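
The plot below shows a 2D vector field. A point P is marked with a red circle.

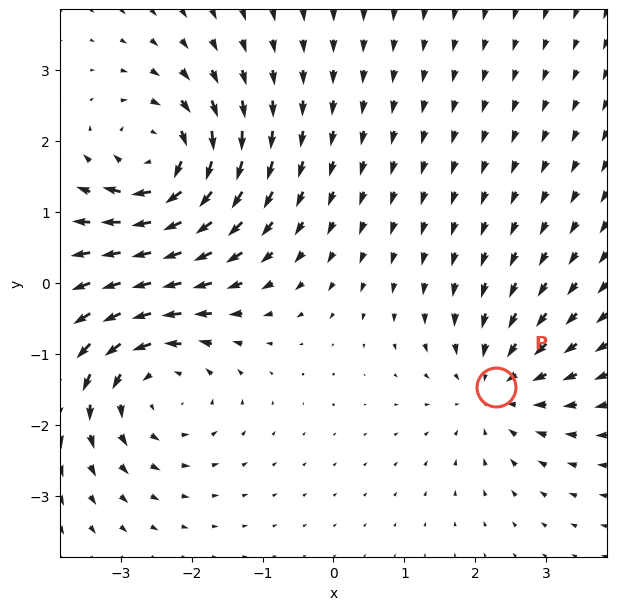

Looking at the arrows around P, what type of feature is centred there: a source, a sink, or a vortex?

sink

At P (2.3, -1.5) the arrows converge inward. Divergence about -4, curl ≈0 — negative divergence with near-zero curl is a sink.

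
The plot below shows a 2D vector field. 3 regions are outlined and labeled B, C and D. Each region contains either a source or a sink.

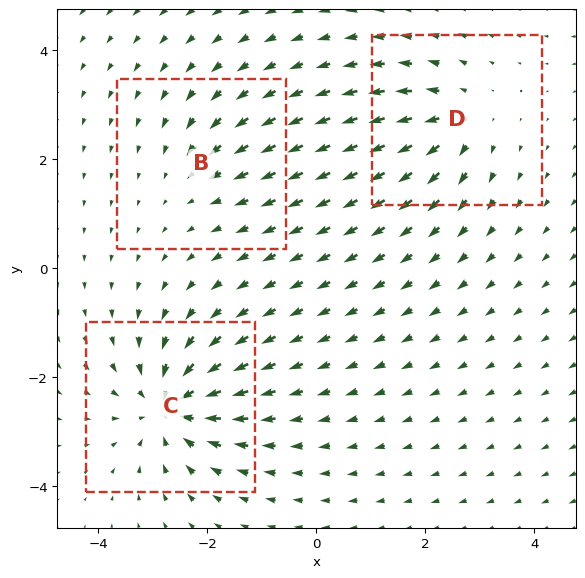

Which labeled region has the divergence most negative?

Divergence at each region's feature centre — B: about -2, C: about -5, D: about +4. Region C is most negative.

C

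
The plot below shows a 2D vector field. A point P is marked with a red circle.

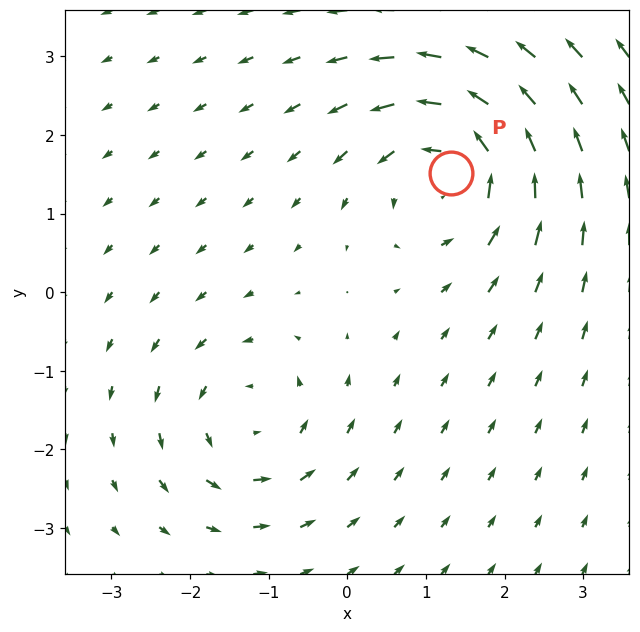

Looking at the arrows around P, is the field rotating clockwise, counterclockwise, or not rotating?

Near P at (1.3, 1.5) the arrows circulate counterclockwise. The curl (z-component) there is about +6; positive curl means counterclockwise rotation.

counterclockwise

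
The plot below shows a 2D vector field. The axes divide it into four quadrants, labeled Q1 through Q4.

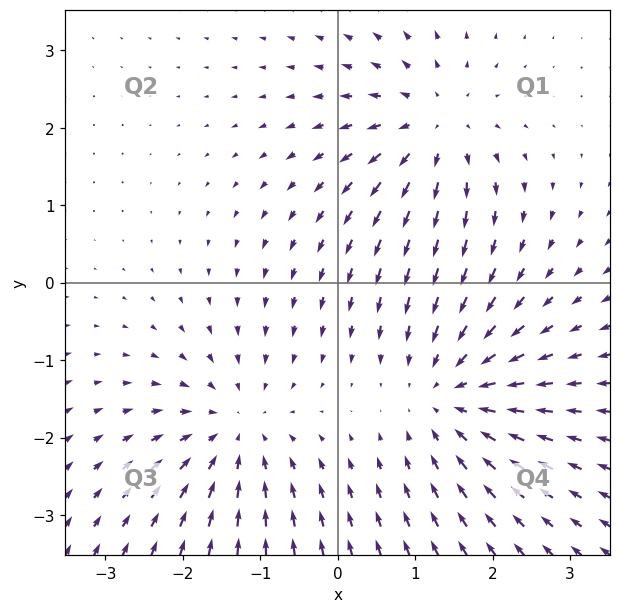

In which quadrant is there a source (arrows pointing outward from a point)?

The source sits at approximately (1.2, 2.0), which lies in quadrant Q1. The divergence there is about +5, positive as expected for a source.

Q1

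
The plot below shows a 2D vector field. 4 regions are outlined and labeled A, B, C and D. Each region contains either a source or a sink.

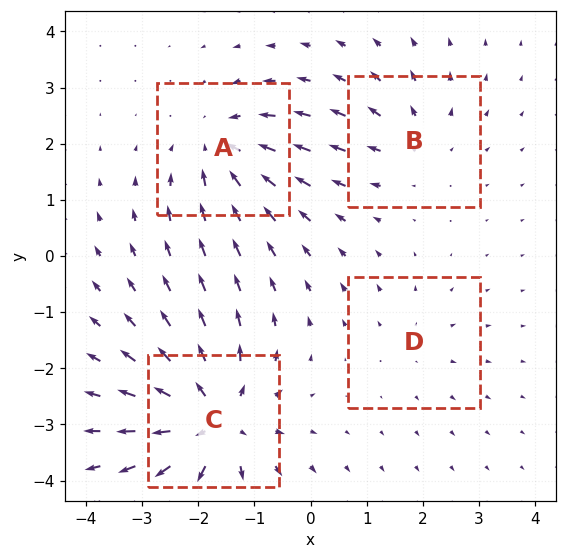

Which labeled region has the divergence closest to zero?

Divergence at each region's feature centre — A: about -5, B: about +3, C: about +7, D: about +2. Region D is closest to zero.

D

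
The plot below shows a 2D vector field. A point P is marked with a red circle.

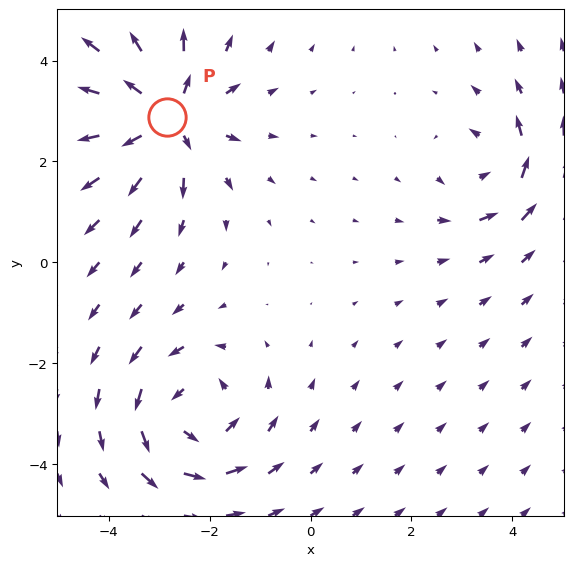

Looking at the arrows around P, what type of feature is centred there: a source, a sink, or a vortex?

At P (-2.8, 2.9) the arrows spread outward. Divergence about +5, curl ≈0 — positive divergence with near-zero curl is a source.

source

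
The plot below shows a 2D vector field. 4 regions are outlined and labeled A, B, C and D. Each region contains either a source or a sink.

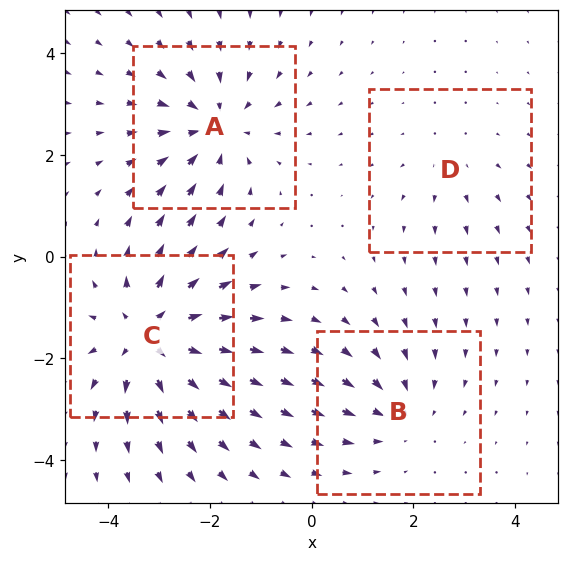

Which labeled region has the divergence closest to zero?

D

Divergence at each region's feature centre — A: about -5, B: about -3, C: about +6, D: about +2. Region D is closest to zero.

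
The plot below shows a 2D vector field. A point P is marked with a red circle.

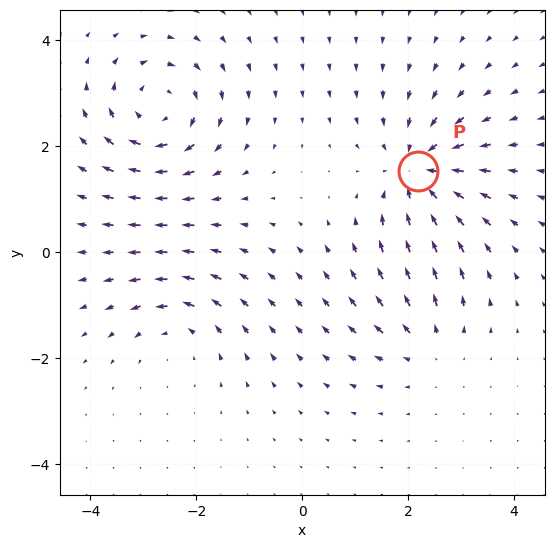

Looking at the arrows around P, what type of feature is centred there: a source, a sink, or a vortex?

sink

At P (2.2, 1.5) the arrows converge inward. Divergence about -5, curl ≈0 — negative divergence with near-zero curl is a sink.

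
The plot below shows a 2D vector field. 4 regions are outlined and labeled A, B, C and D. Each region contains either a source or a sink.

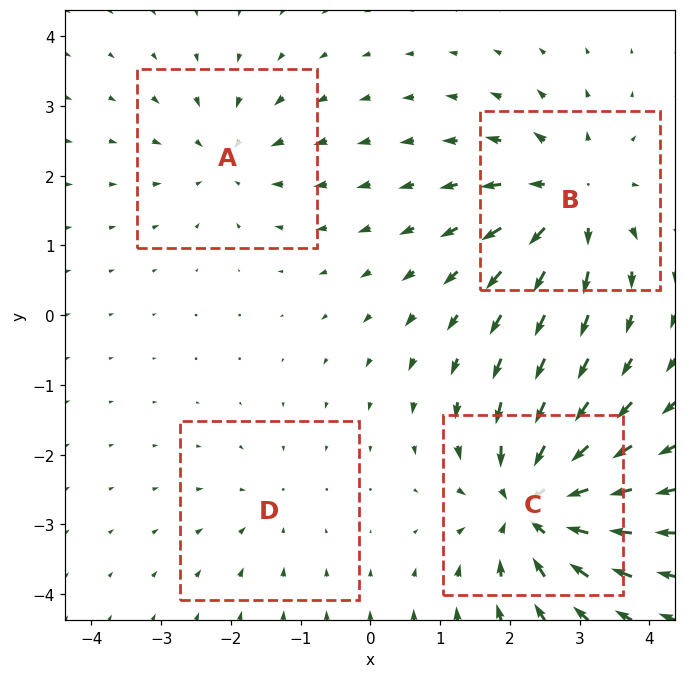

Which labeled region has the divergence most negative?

C

Divergence at each region's feature centre — A: about -4, B: about +6, C: about -8, D: about -2. Region C is most negative.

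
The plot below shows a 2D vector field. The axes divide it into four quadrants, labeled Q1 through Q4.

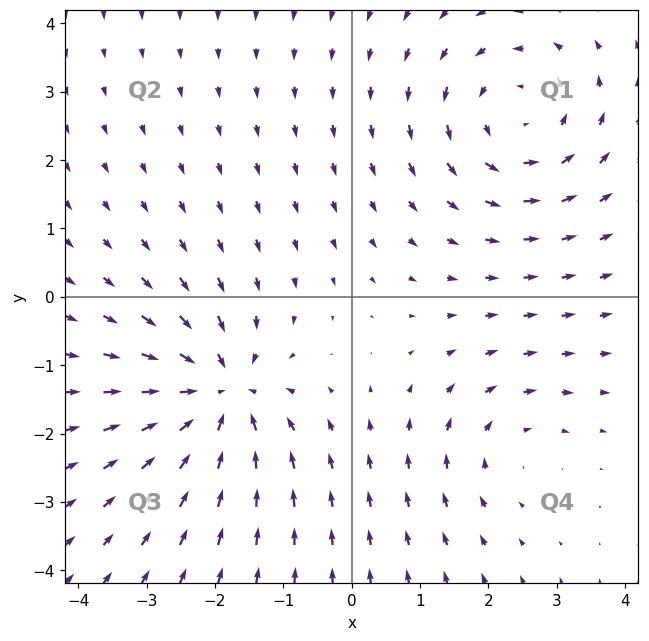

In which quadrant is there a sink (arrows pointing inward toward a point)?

The sink sits at approximately (-1.9, -1.4), which lies in quadrant Q3. The divergence there is about -6, negative as expected for a sink.

Q3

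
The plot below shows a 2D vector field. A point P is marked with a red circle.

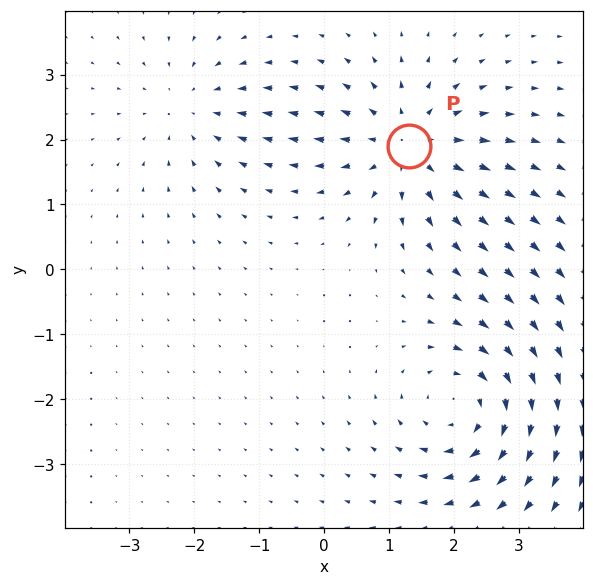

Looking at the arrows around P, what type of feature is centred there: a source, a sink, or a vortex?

At P (1.3, 1.9) the arrows spread outward. Divergence about +4, curl ≈0 — positive divergence with near-zero curl is a source.

source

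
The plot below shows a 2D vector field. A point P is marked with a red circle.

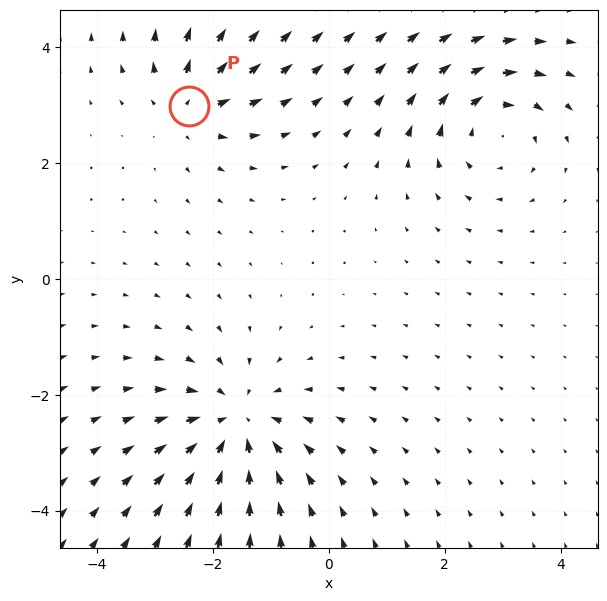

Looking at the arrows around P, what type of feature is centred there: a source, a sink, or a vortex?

source

At P (-2.4, 3.0) the arrows spread outward. Divergence about +4, curl ≈0 — positive divergence with near-zero curl is a source.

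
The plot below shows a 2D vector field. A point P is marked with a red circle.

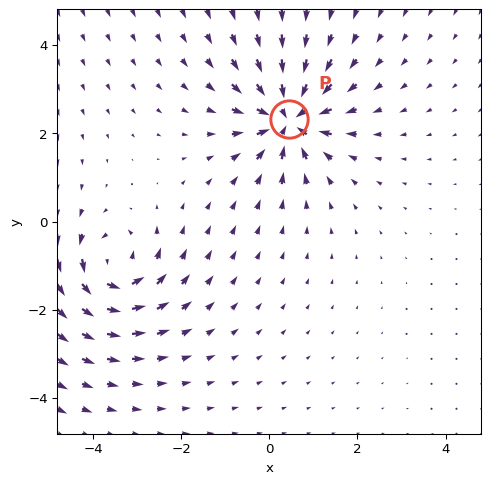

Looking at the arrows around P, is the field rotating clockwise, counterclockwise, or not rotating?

Near P at (0.4, 2.3) the arrows show no circulation. The curl there is ≈0.

not rotating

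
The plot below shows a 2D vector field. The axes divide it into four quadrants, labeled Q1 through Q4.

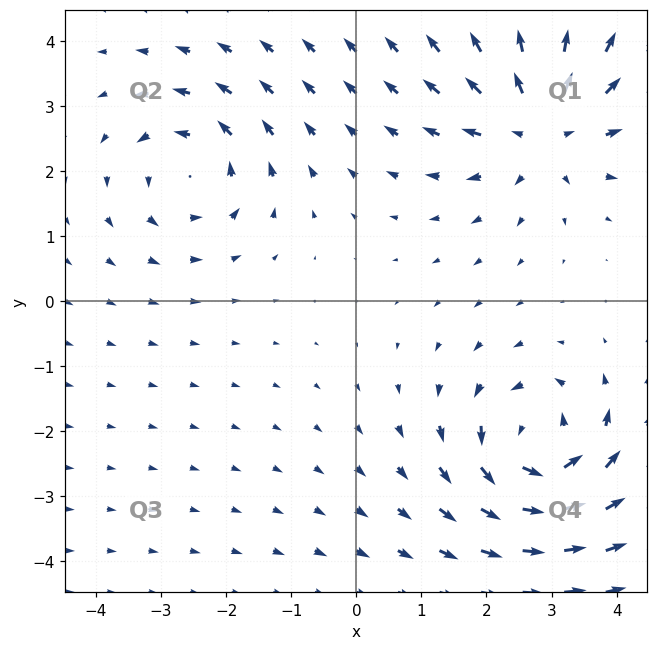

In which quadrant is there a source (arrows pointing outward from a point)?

Q1

The source sits at approximately (2.8, 2.7), which lies in quadrant Q1. The divergence there is about +4, positive as expected for a source.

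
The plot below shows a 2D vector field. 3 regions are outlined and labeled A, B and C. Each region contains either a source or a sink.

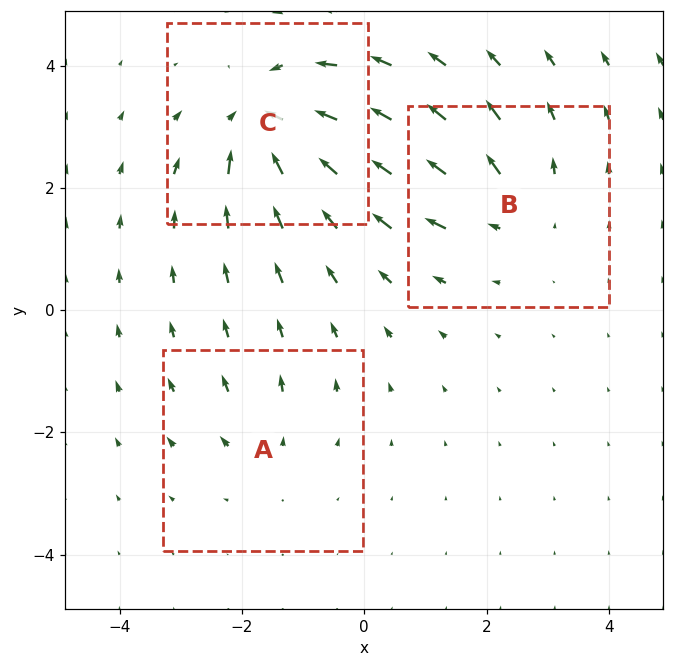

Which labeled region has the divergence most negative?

Divergence at each region's feature centre — A: about +2, B: about +3, C: about -5. Region C is most negative.

C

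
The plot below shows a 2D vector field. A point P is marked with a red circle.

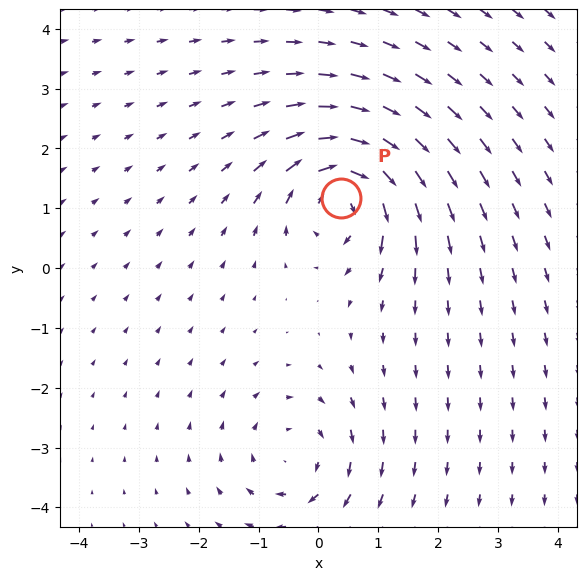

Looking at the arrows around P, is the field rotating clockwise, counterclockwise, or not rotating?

clockwise

Near P at (0.4, 1.2) the arrows circulate clockwise. The curl (z-component) there is about -6; negative curl means clockwise rotation.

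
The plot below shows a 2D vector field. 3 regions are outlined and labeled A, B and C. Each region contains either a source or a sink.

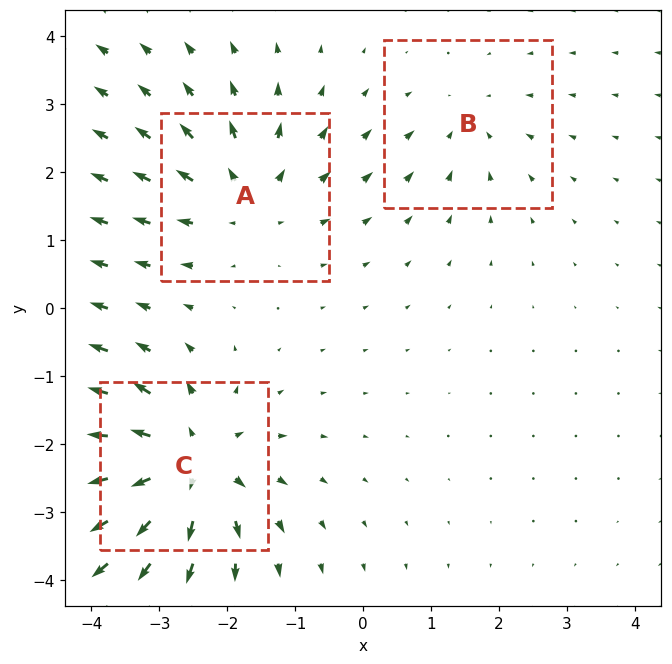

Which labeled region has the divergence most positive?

C

Divergence at each region's feature centre — A: about +4, B: about -2, C: about +6. Region C is most positive.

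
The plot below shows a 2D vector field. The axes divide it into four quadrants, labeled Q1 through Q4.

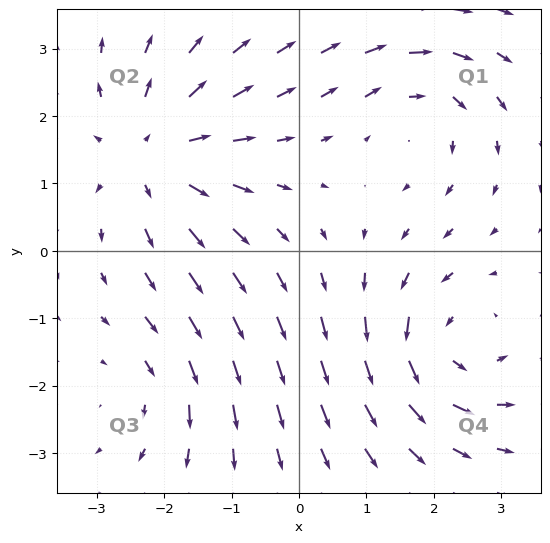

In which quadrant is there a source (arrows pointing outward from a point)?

The source sits at approximately (-2.2, 1.4), which lies in quadrant Q2. The divergence there is about +4, positive as expected for a source.

Q2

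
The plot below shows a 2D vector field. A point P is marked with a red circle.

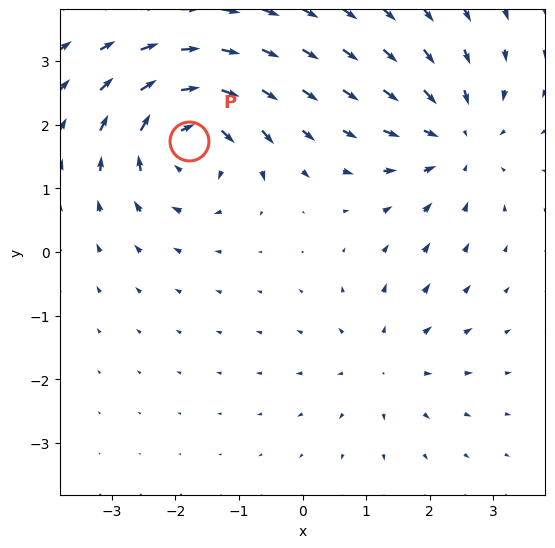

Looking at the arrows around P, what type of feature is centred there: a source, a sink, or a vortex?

At P (-1.8, 1.7) the arrows circulate clockwise. Divergence ≈0, curl about -6 — near-zero divergence with nonzero curl is a vortex.

vortex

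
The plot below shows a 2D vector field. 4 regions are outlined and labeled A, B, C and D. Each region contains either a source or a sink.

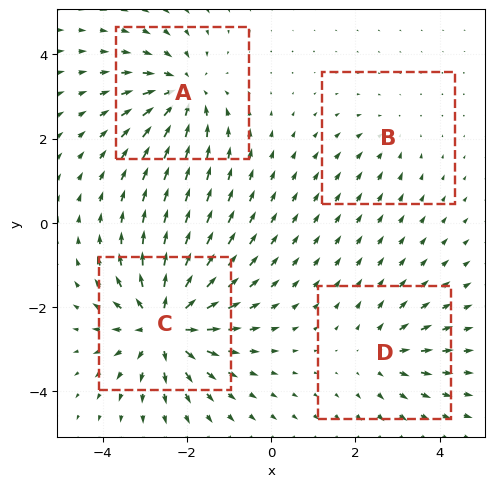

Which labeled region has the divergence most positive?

Divergence at each region's feature centre — A: about -5, B: about -2, C: about +8, D: about +3. Region C is most positive.

C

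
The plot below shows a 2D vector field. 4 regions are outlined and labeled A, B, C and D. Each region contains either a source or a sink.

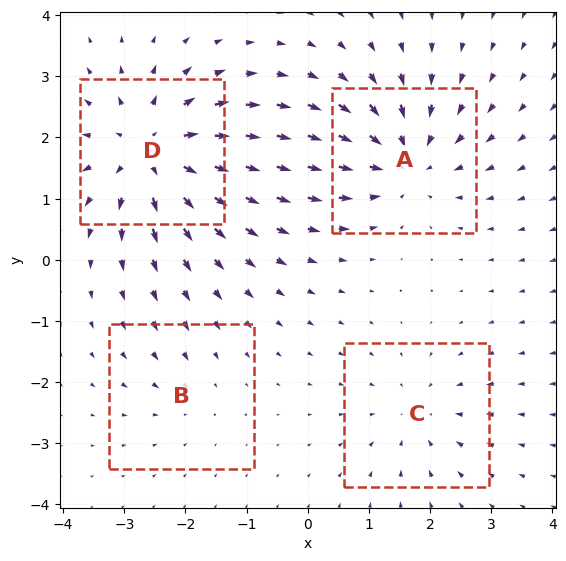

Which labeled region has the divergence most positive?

D

Divergence at each region's feature centre — A: about -5, B: about -2, C: about -3, D: about +7. Region D is most positive.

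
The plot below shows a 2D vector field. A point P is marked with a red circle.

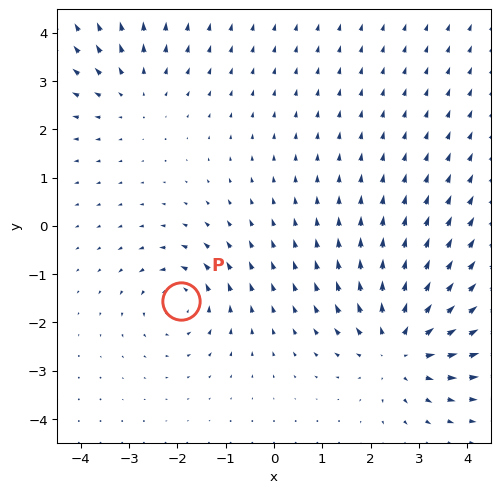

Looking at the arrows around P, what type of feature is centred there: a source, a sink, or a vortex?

At P (-1.9, -1.6) the arrows circulate counterclockwise. Divergence ≈0, curl about +4 — near-zero divergence with nonzero curl is a vortex.

vortex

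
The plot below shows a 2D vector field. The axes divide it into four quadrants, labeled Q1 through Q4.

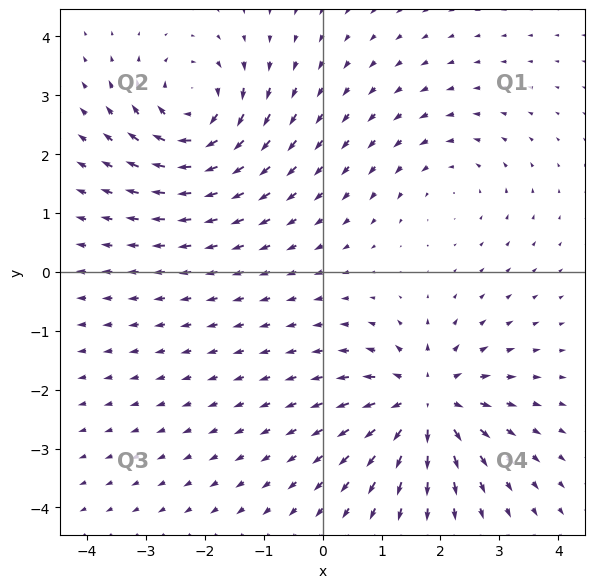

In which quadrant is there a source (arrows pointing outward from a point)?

The source sits at approximately (1.8, -2.2), which lies in quadrant Q4. The divergence there is about +6, positive as expected for a source.

Q4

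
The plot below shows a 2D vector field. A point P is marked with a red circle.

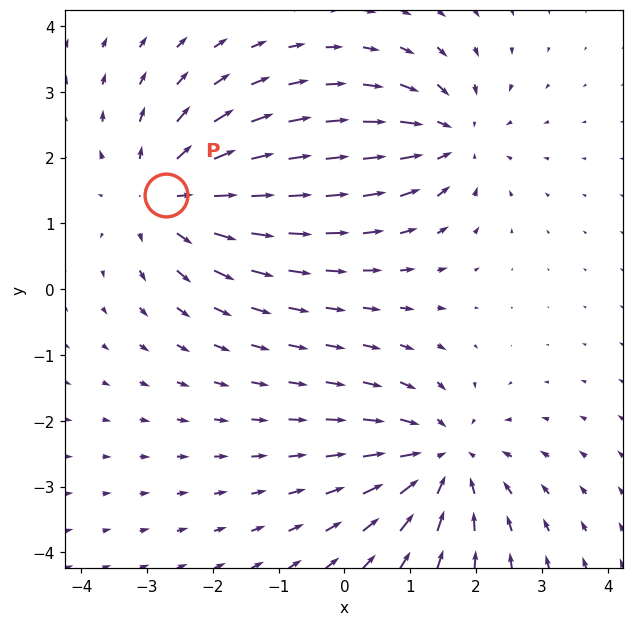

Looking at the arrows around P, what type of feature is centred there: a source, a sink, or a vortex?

At P (-2.7, 1.4) the arrows spread outward. Divergence about +4, curl ≈0 — positive divergence with near-zero curl is a source.

source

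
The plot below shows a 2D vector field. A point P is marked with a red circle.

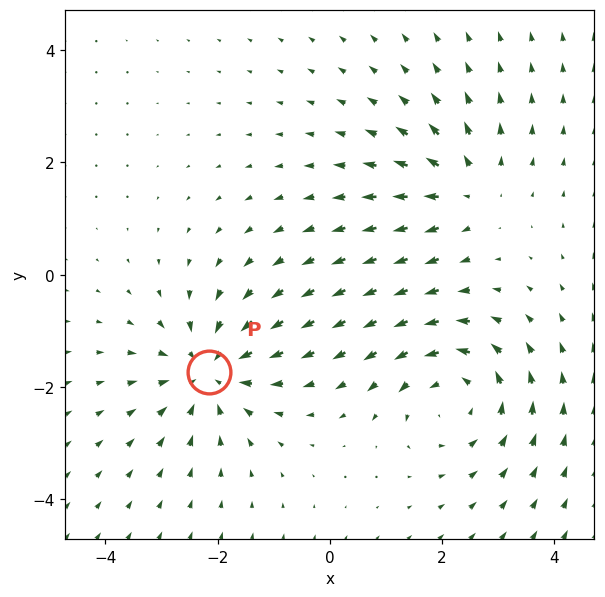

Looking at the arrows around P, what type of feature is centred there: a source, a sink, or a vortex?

At P (-2.1, -1.7) the arrows converge inward. Divergence about -4, curl ≈0 — negative divergence with near-zero curl is a sink.

sink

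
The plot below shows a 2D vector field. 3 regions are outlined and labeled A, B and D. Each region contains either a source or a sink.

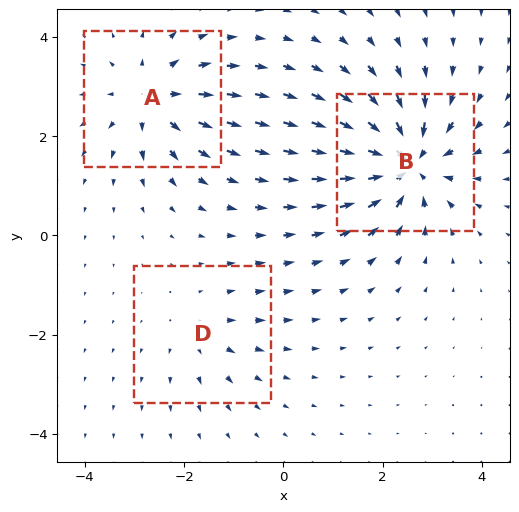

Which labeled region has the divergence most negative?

Divergence at each region's feature centre — A: about +4, B: about -6, D: about +2. Region B is most negative.

B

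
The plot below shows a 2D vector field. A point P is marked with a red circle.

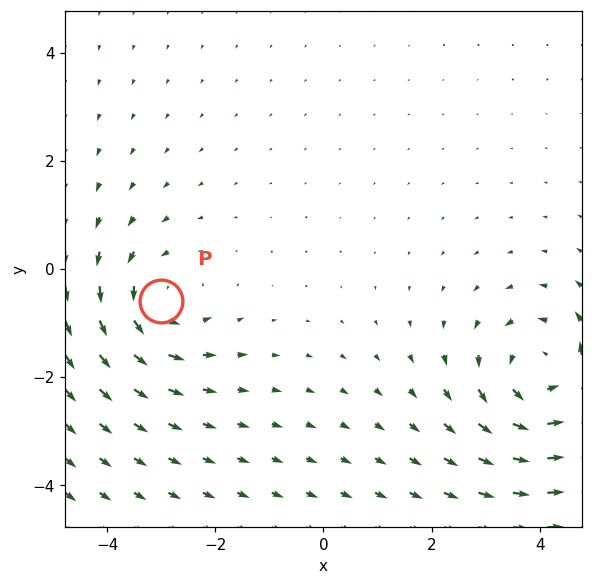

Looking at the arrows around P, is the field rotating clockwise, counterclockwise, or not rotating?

counterclockwise

Near P at (-3.0, -0.6) the arrows circulate counterclockwise. The curl (z-component) there is about +3; positive curl means counterclockwise rotation.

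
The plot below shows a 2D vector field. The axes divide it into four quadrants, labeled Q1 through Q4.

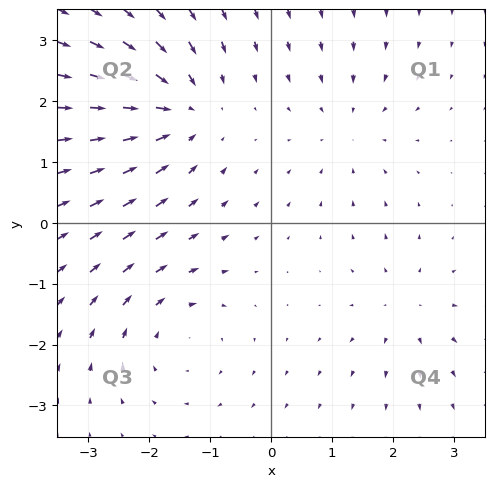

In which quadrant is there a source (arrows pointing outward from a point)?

The source sits at approximately (2.2, -1.4), which lies in quadrant Q4. The divergence there is about +3, positive as expected for a source.

Q4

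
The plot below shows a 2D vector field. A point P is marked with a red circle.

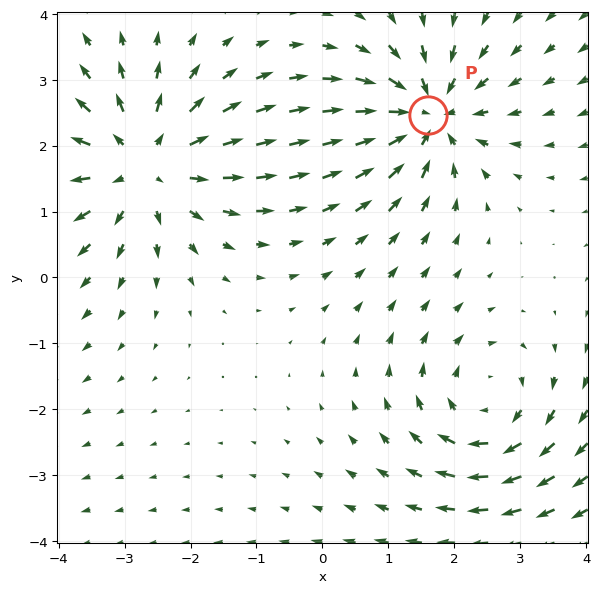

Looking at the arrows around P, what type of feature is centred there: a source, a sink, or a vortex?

sink

At P (1.6, 2.5) the arrows converge inward. Divergence about -5, curl ≈0 — negative divergence with near-zero curl is a sink.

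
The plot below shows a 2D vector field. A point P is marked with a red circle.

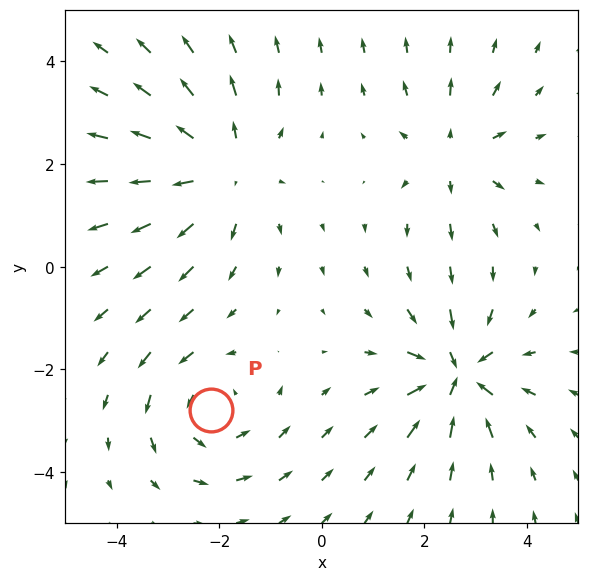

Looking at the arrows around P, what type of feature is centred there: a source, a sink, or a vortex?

vortex

At P (-2.2, -2.8) the arrows circulate counterclockwise. Divergence ≈0, curl about +3 — near-zero divergence with nonzero curl is a vortex.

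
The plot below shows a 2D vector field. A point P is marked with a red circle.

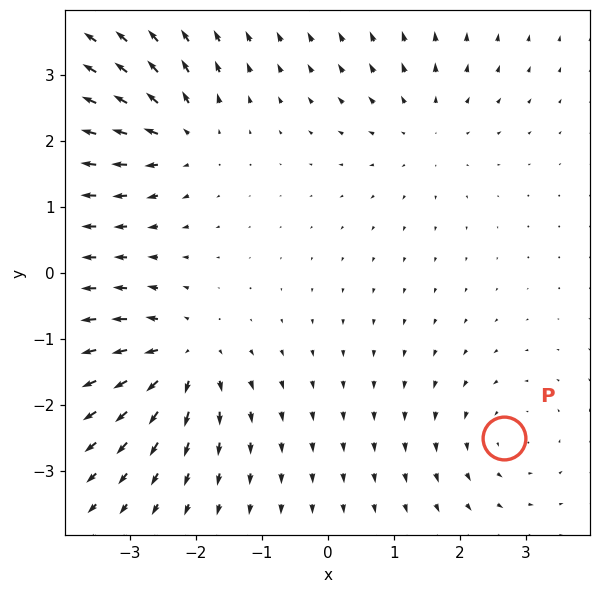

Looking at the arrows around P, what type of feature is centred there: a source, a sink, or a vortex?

vortex

At P (2.7, -2.5) the arrows circulate counterclockwise. Divergence ≈0, curl about +3 — near-zero divergence with nonzero curl is a vortex.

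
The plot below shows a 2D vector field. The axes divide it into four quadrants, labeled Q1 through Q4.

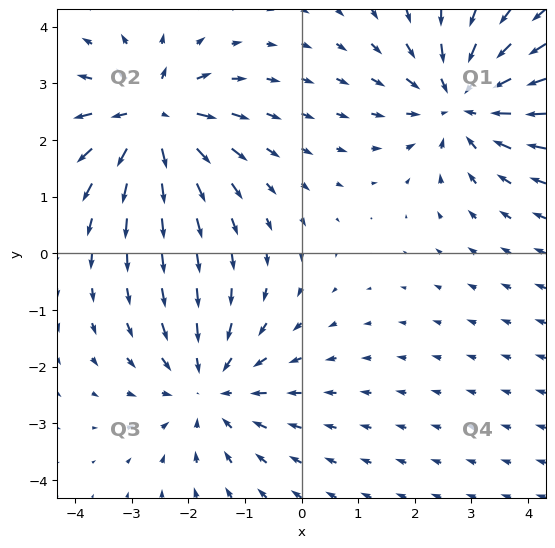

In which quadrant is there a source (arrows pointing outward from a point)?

Q2

The source sits at approximately (-2.6, 2.4), which lies in quadrant Q2. The divergence there is about +6, positive as expected for a source.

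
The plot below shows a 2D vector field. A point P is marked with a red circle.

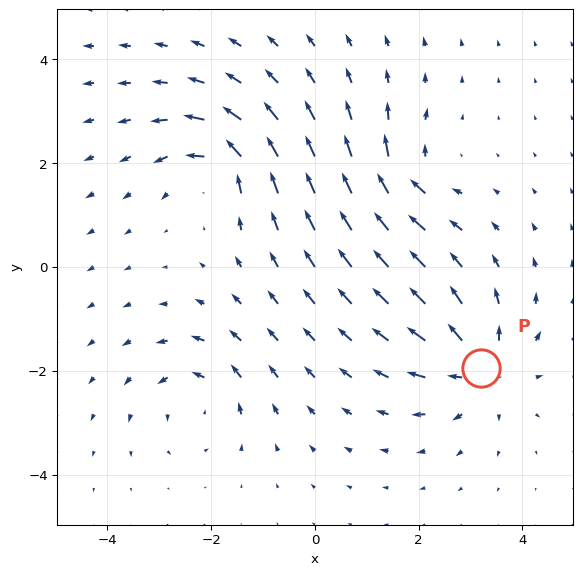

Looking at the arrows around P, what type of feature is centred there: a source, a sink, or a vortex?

source

At P (3.2, -1.9) the arrows spread outward. Divergence about +5, curl ≈0 — positive divergence with near-zero curl is a source.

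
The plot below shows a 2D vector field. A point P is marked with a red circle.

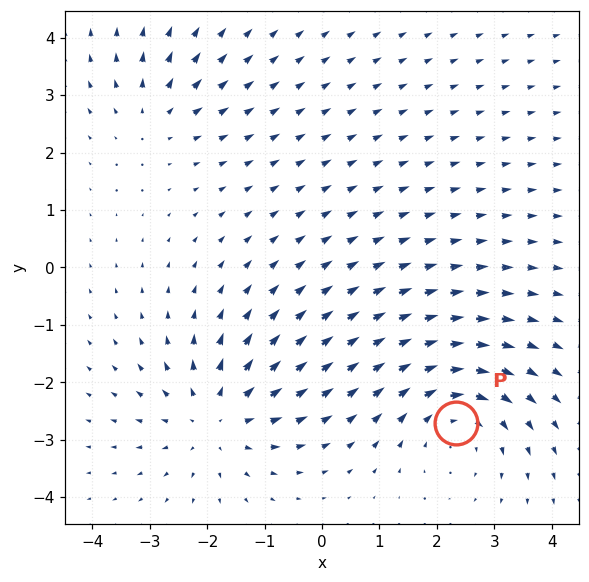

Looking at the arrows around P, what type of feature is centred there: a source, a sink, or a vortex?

At P (2.3, -2.7) the arrows circulate clockwise. Divergence ≈0, curl about -4 — near-zero divergence with nonzero curl is a vortex.

vortex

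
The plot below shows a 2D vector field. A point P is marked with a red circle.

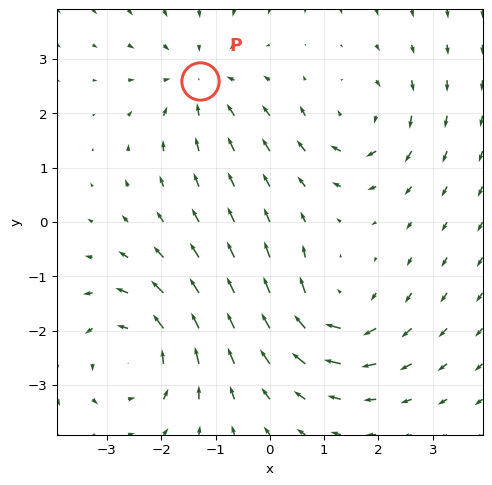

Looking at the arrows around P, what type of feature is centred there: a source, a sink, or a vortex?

sink

At P (-1.3, 2.6) the arrows converge inward. Divergence about -4, curl ≈0 — negative divergence with near-zero curl is a sink.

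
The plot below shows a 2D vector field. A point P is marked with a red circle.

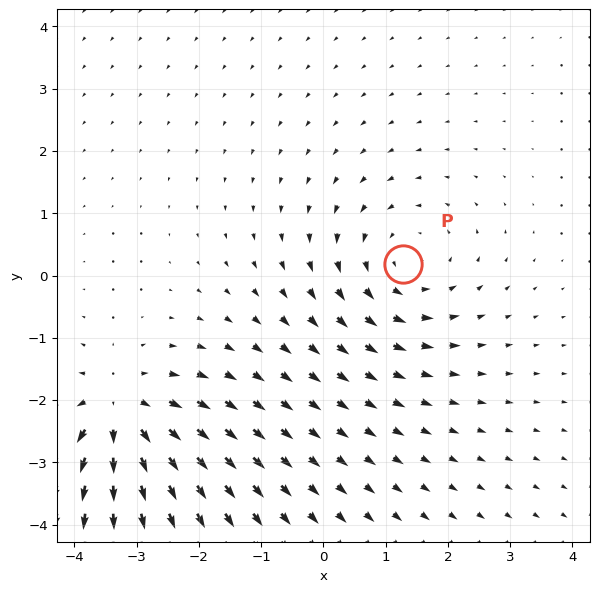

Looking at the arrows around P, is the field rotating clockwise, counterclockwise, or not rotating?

Near P at (1.3, 0.2) the arrows circulate counterclockwise. The curl (z-component) there is about +3; positive curl means counterclockwise rotation.

counterclockwise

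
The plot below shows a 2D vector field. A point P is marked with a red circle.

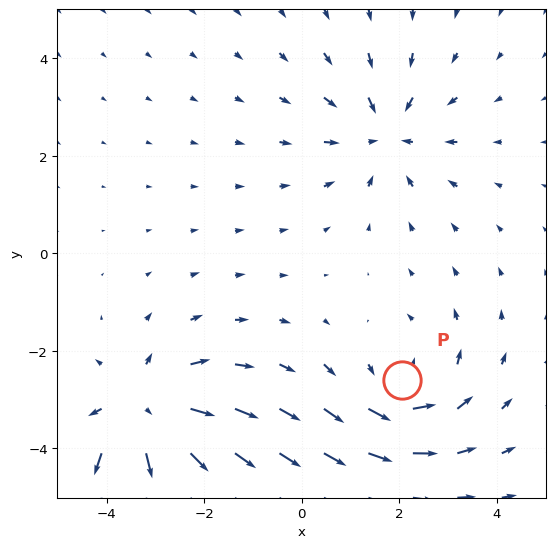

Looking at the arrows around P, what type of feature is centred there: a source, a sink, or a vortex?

vortex

At P (2.1, -2.6) the arrows circulate counterclockwise. Divergence ≈0, curl about +3 — near-zero divergence with nonzero curl is a vortex.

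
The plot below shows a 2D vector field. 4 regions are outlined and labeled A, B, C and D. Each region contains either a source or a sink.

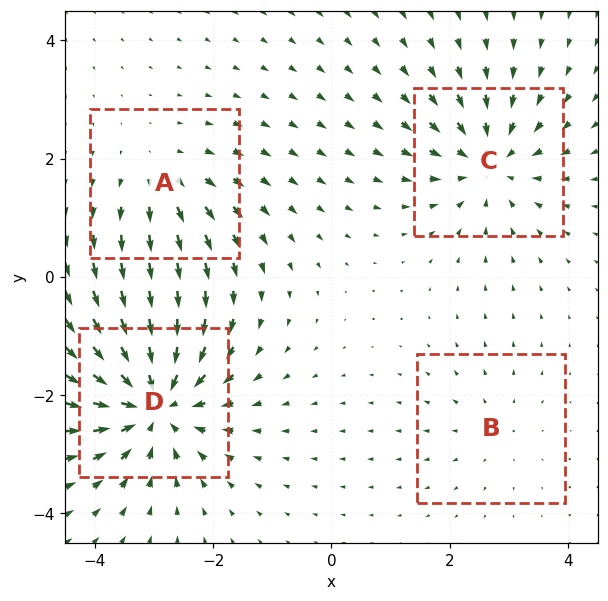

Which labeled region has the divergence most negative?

Divergence at each region's feature centre — A: about +4, B: about +2, C: about -5, D: about -8. Region D is most negative.

D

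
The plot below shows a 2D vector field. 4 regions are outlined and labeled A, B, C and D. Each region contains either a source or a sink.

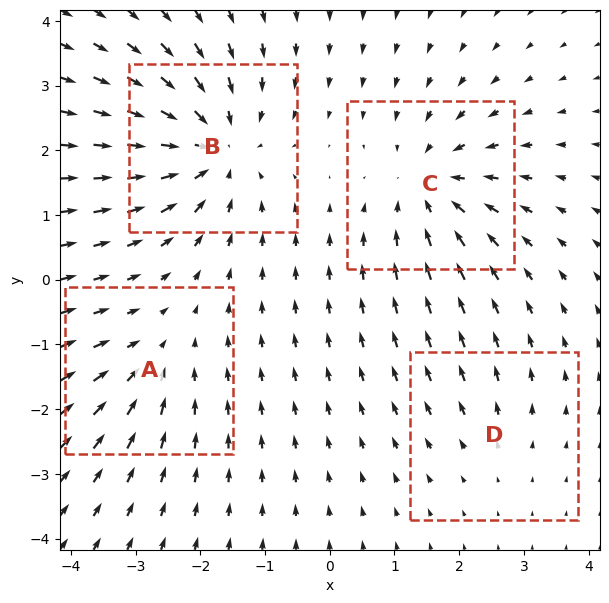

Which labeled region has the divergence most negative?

Divergence at each region's feature centre — A: about -3, B: about -6, C: about -5, D: about +2. Region B is most negative.

B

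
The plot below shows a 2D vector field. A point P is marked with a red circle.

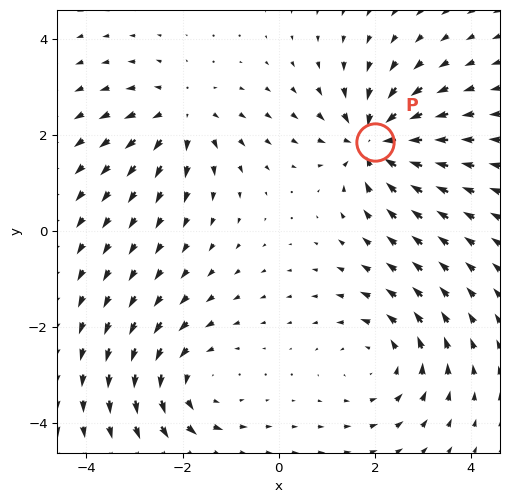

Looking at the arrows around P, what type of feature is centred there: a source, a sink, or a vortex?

sink

At P (2.0, 1.9) the arrows converge inward. Divergence about -6, curl ≈0 — negative divergence with near-zero curl is a sink.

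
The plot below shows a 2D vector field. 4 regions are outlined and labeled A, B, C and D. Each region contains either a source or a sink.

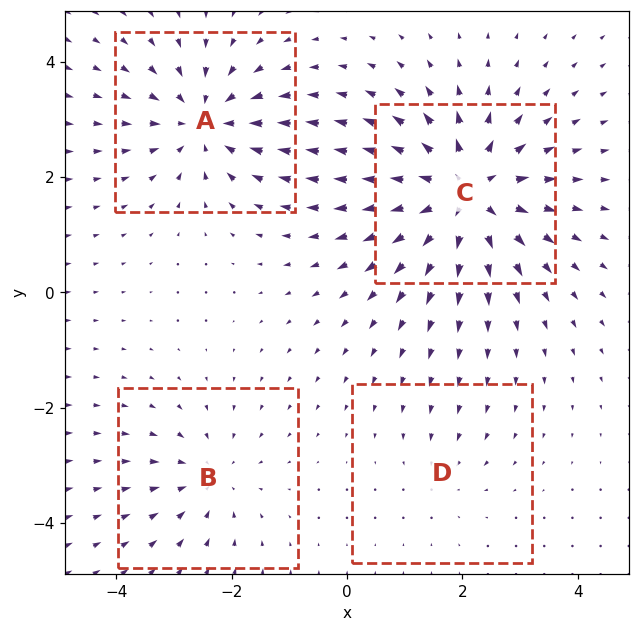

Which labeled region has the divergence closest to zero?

Divergence at each region's feature centre — A: about -5, B: about -3, C: about +7, D: about -2. Region D is closest to zero.

D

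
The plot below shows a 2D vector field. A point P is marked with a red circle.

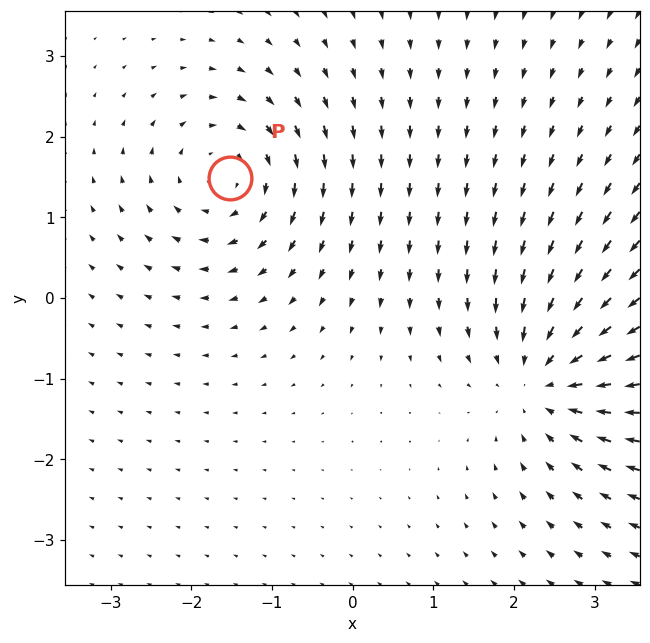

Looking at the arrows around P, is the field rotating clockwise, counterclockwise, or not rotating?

clockwise

Near P at (-1.5, 1.5) the arrows circulate clockwise. The curl (z-component) there is about -4; negative curl means clockwise rotation.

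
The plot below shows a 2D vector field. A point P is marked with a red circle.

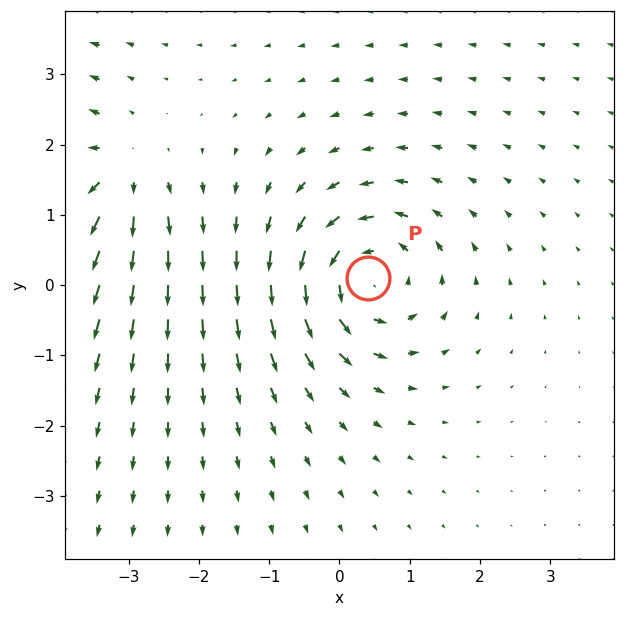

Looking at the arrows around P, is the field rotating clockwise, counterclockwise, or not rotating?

Near P at (0.4, 0.1) the arrows circulate counterclockwise. The curl (z-component) there is about +5; positive curl means counterclockwise rotation.

counterclockwise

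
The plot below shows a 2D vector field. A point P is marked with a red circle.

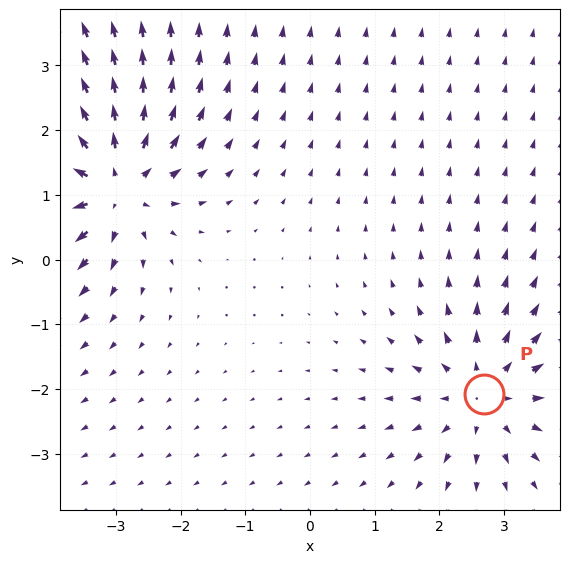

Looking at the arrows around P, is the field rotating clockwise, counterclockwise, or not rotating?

Near P at (2.7, -2.1) the arrows show no circulation. The curl there is ≈0.

not rotating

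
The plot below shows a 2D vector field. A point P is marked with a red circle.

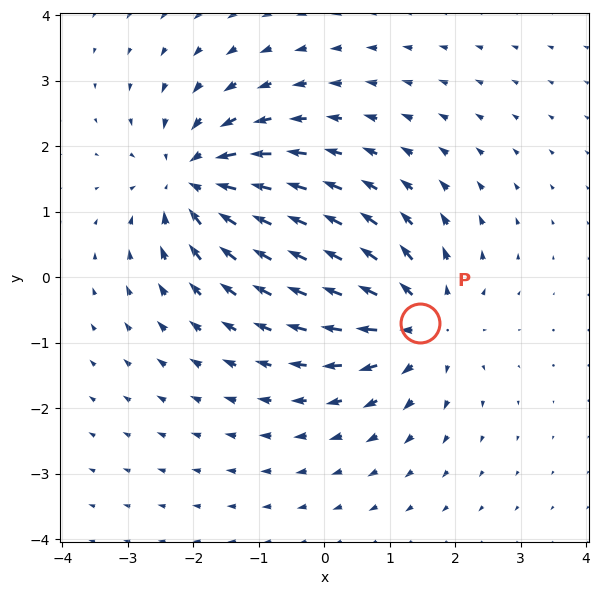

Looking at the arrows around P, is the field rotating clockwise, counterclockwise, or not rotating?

Near P at (1.5, -0.7) the arrows show no circulation. The curl there is ≈0.

not rotating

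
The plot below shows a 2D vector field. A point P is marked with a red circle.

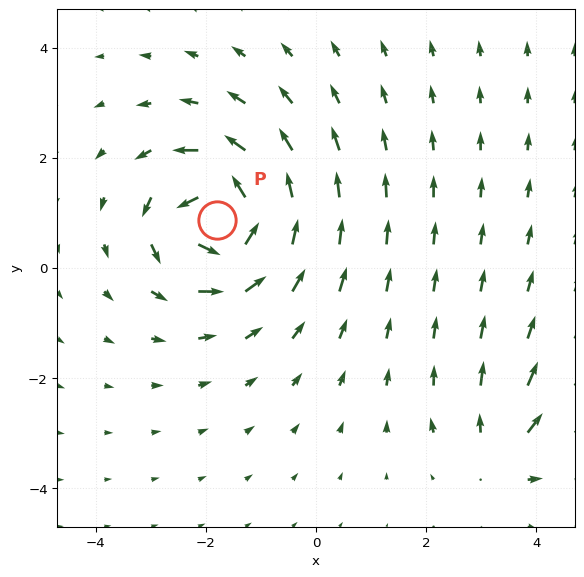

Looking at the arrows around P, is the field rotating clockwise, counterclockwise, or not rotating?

Near P at (-1.8, 0.9) the arrows circulate counterclockwise. The curl (z-component) there is about +7; positive curl means counterclockwise rotation.

counterclockwise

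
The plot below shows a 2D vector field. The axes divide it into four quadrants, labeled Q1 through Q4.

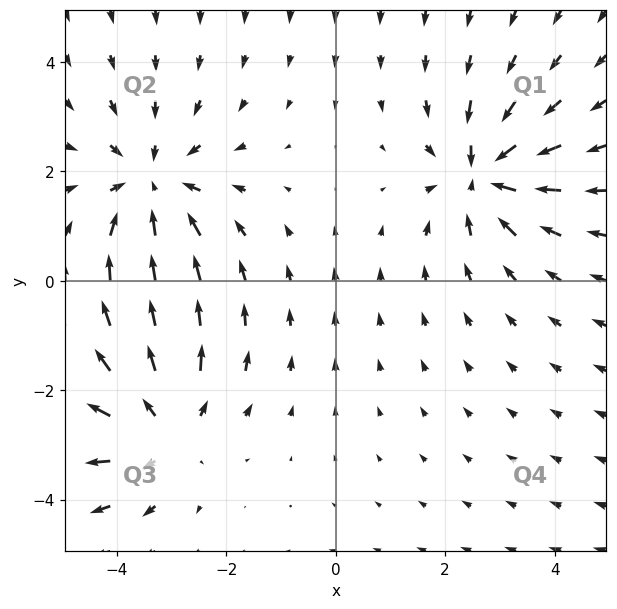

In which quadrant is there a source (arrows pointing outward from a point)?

Q3

The source sits at approximately (-3.2, -2.7), which lies in quadrant Q3. The divergence there is about +4, positive as expected for a source.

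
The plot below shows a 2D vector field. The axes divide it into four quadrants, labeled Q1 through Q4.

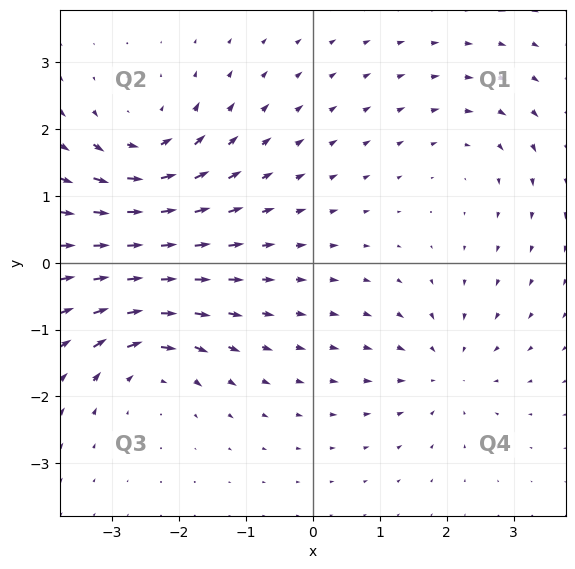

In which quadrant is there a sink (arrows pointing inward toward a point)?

Q4

The sink sits at approximately (2.0, -1.6), which lies in quadrant Q4. The divergence there is about -4, negative as expected for a sink.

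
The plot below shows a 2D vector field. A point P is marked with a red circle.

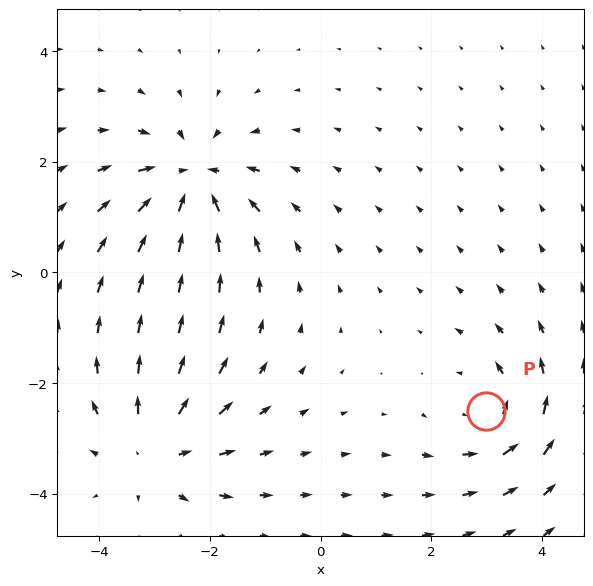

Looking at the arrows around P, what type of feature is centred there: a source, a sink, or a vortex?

At P (3.0, -2.5) the arrows circulate counterclockwise. Divergence ≈0, curl about +4 — near-zero divergence with nonzero curl is a vortex.

vortex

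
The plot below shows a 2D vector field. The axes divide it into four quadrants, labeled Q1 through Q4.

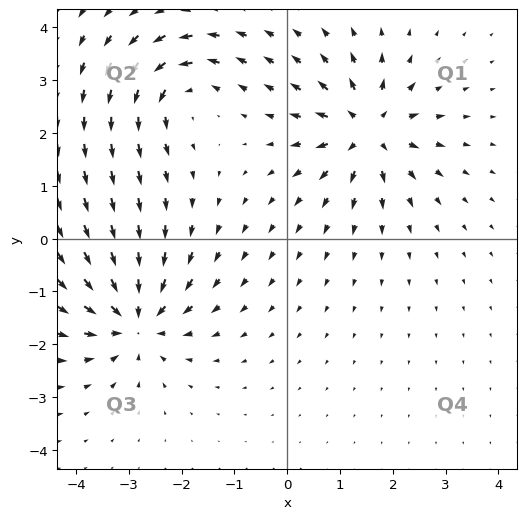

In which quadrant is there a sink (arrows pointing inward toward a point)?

Q3

The sink sits at approximately (-2.9, -1.5), which lies in quadrant Q3. The divergence there is about -6, negative as expected for a sink.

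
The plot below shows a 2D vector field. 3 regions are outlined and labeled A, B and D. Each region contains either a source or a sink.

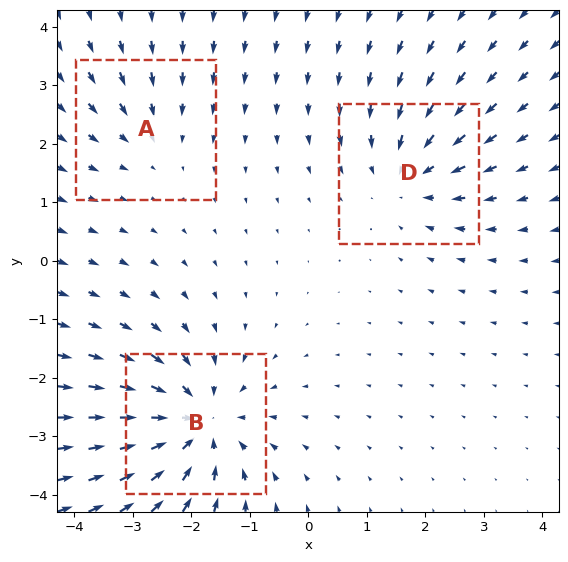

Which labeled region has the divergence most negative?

B

Divergence at each region's feature centre — A: about -2, B: about -5, D: about -3. Region B is most negative.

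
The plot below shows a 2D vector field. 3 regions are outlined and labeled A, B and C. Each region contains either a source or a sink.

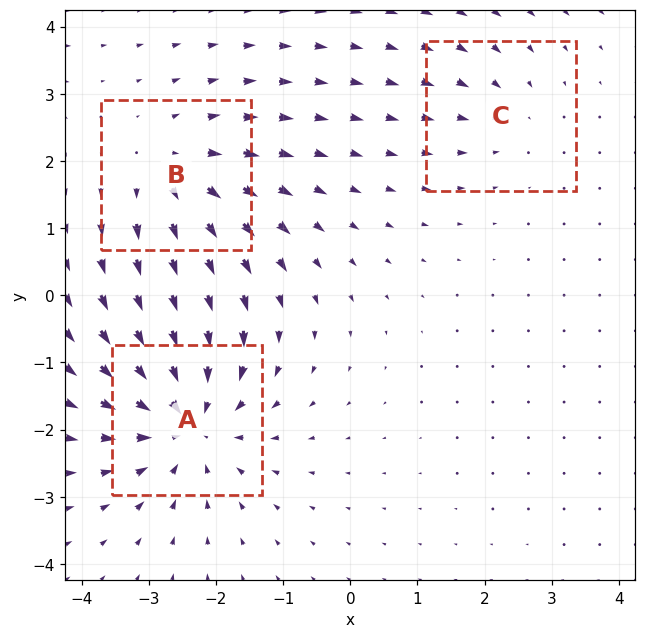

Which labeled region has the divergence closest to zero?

Divergence at each region's feature centre — A: about -5, B: about +3, C: about -2. Region C is closest to zero.

C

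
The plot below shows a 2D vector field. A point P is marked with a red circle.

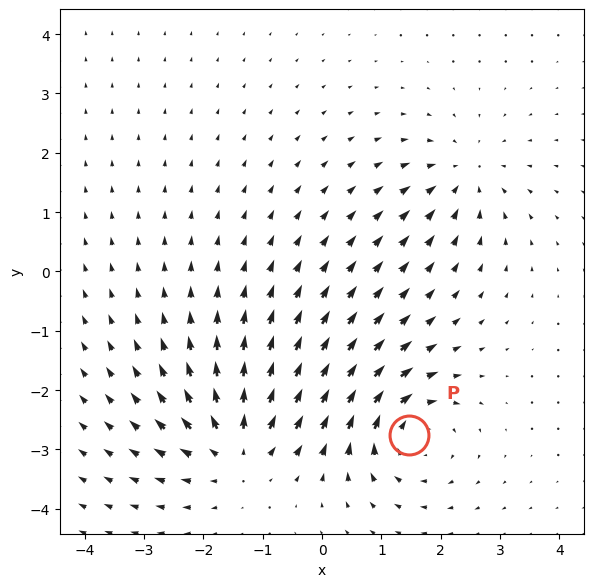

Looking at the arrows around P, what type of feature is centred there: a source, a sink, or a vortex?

At P (1.5, -2.8) the arrows circulate clockwise. Divergence ≈0, curl about -5 — near-zero divergence with nonzero curl is a vortex.

vortex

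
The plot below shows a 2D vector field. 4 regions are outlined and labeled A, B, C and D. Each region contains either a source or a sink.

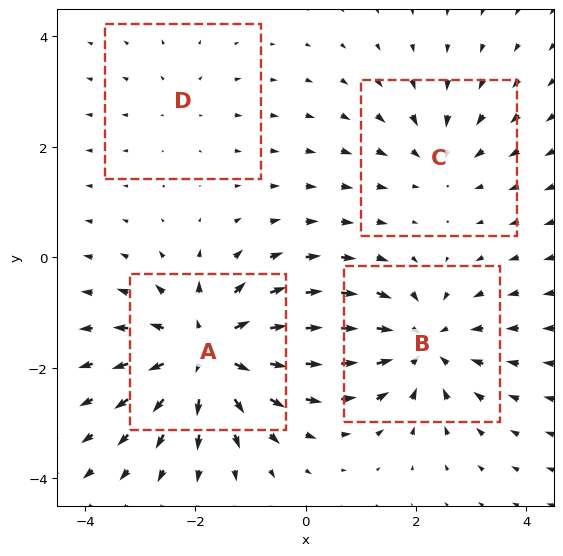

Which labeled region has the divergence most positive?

A

Divergence at each region's feature centre — A: about +6, B: about -5, C: about -3, D: about +2. Region A is most positive.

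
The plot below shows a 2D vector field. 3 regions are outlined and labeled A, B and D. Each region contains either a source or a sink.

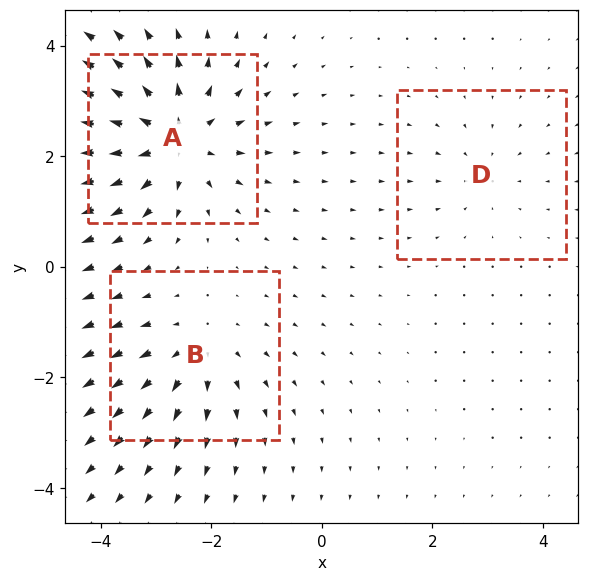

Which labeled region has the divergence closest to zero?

D

Divergence at each region's feature centre — A: about +5, B: about +3, D: about -2. Region D is closest to zero.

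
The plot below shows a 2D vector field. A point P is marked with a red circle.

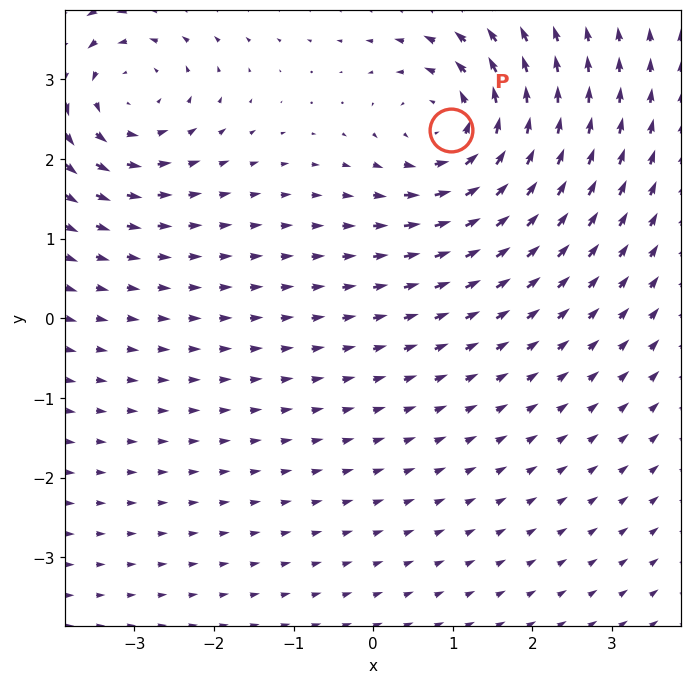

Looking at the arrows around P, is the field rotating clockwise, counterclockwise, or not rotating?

Near P at (1.0, 2.4) the arrows circulate counterclockwise. The curl (z-component) there is about +5; positive curl means counterclockwise rotation.

counterclockwise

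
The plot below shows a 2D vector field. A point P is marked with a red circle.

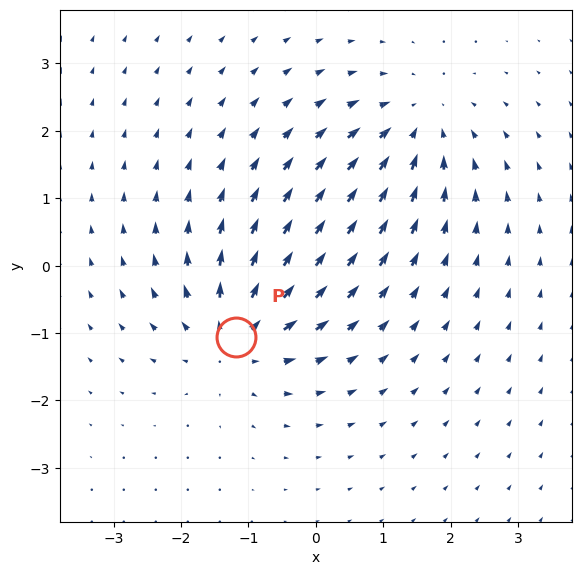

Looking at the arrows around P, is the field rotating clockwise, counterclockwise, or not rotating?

Near P at (-1.2, -1.1) the arrows show no circulation. The curl there is ≈0.

not rotating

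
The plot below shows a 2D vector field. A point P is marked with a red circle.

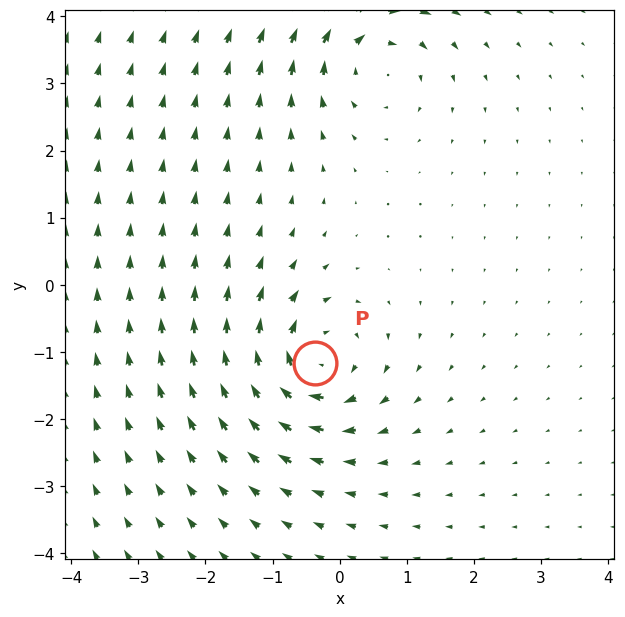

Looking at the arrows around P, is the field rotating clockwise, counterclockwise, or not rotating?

Near P at (-0.4, -1.2) the arrows circulate clockwise. The curl (z-component) there is about -6; negative curl means clockwise rotation.

clockwise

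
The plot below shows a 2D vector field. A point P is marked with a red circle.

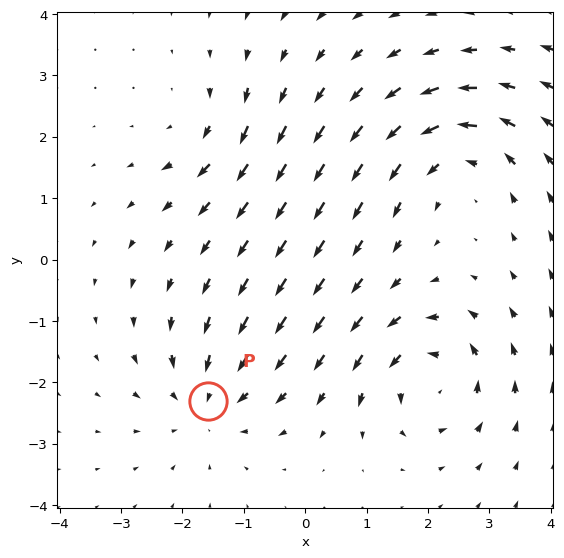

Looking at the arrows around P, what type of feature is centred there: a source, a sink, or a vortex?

sink

At P (-1.6, -2.3) the arrows converge inward. Divergence about -4, curl ≈0 — negative divergence with near-zero curl is a sink.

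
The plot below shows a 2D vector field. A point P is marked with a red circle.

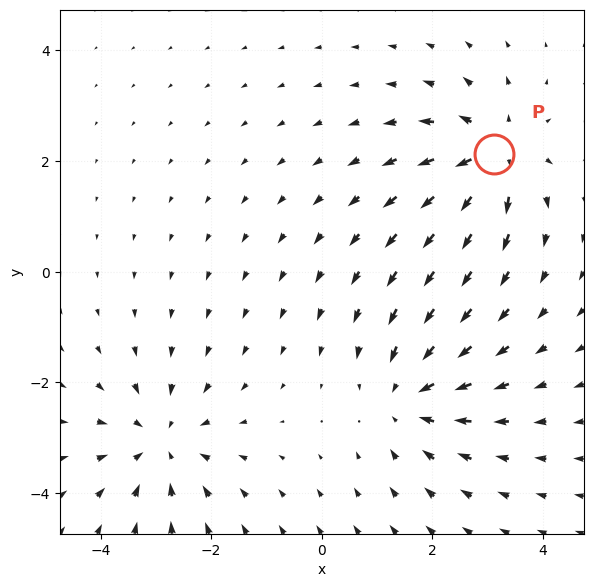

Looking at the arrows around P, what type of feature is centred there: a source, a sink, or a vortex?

source

At P (3.1, 2.1) the arrows spread outward. Divergence about +4, curl ≈0 — positive divergence with near-zero curl is a source.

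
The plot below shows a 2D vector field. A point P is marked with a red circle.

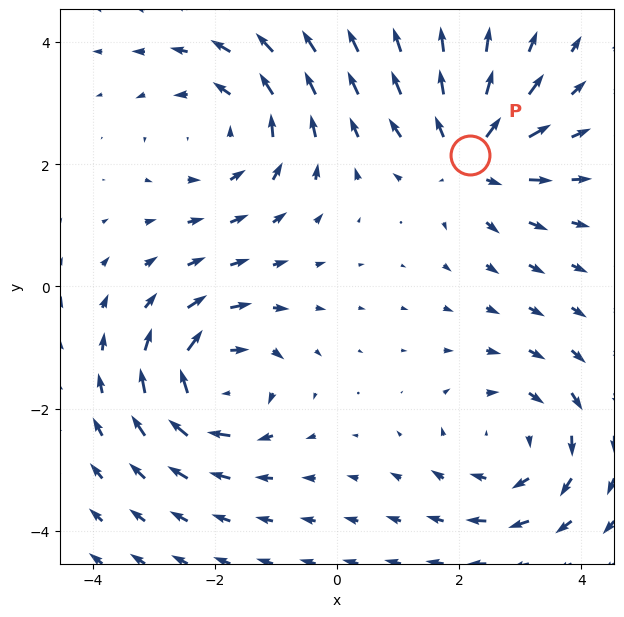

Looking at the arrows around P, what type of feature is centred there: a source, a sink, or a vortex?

source

At P (2.2, 2.1) the arrows spread outward. Divergence about +5, curl ≈0 — positive divergence with near-zero curl is a source.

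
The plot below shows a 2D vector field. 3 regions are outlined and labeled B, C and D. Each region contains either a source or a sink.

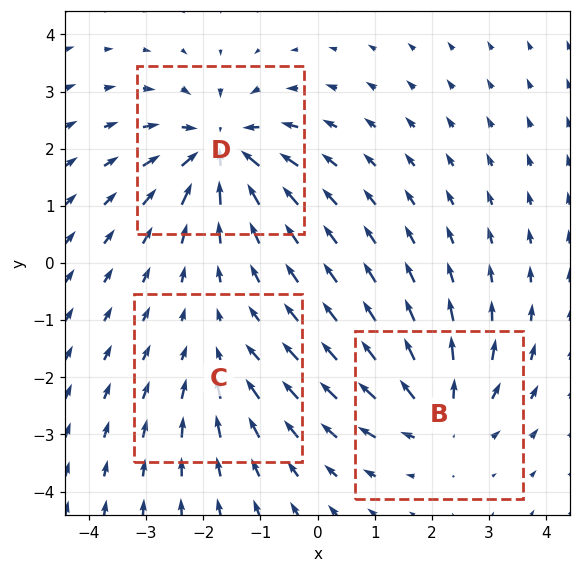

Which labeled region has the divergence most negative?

D

Divergence at each region's feature centre — B: about +4, C: about -2, D: about -5. Region D is most negative.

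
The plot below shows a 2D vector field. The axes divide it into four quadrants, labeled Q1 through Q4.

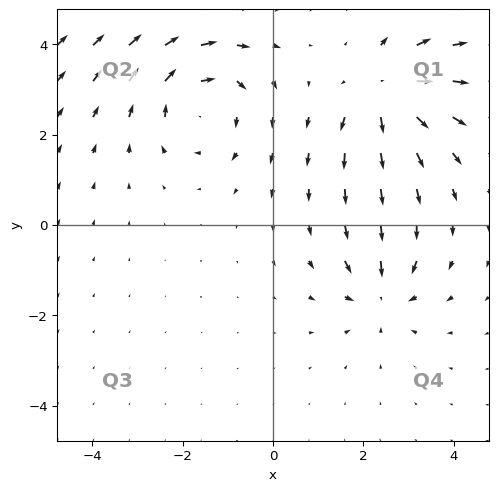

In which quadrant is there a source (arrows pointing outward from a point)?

Q1

The source sits at approximately (2.5, 3.0), which lies in quadrant Q1. The divergence there is about +5, positive as expected for a source.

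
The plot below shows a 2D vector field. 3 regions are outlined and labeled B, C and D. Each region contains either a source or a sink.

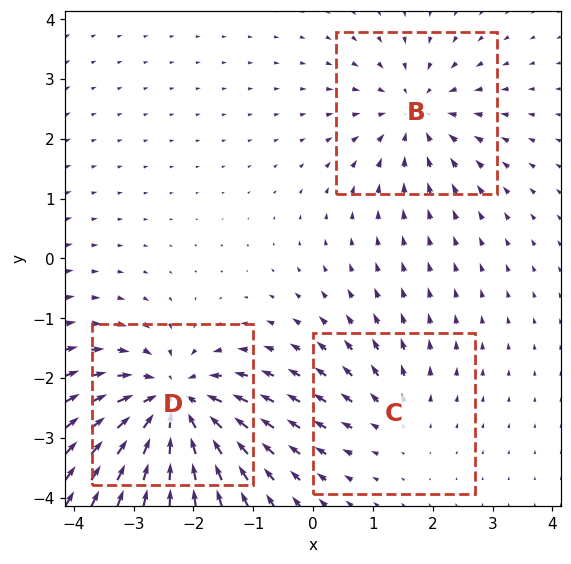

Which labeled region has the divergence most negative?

Divergence at each region's feature centre — B: about -3, C: about +2, D: about -5. Region D is most negative.

D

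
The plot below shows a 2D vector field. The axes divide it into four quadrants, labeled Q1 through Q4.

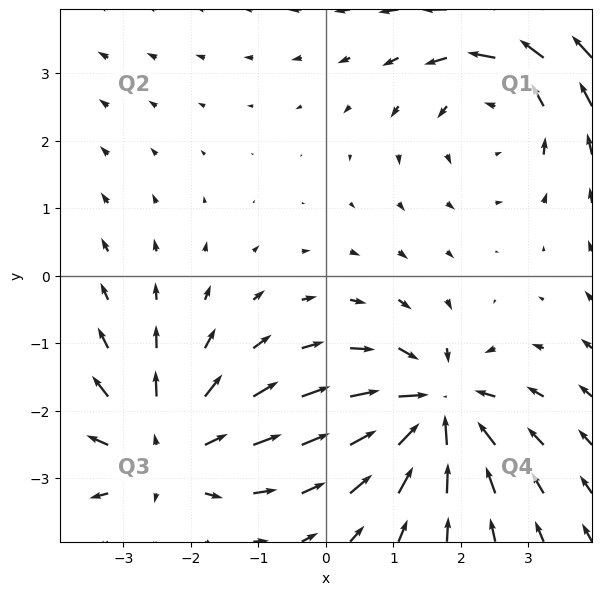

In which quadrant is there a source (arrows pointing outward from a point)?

Q3

The source sits at approximately (-2.4, -2.6), which lies in quadrant Q3. The divergence there is about +3, positive as expected for a source.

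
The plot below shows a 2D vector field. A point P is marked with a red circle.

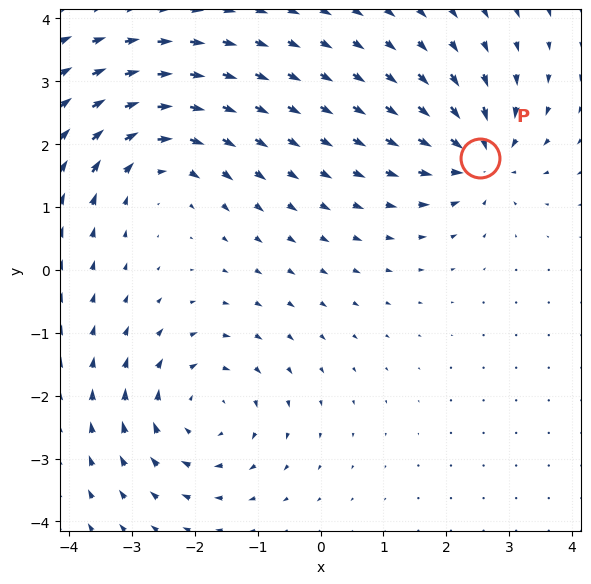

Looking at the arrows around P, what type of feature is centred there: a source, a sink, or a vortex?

sink

At P (2.5, 1.8) the arrows converge inward. Divergence about -6, curl ≈0 — negative divergence with near-zero curl is a sink.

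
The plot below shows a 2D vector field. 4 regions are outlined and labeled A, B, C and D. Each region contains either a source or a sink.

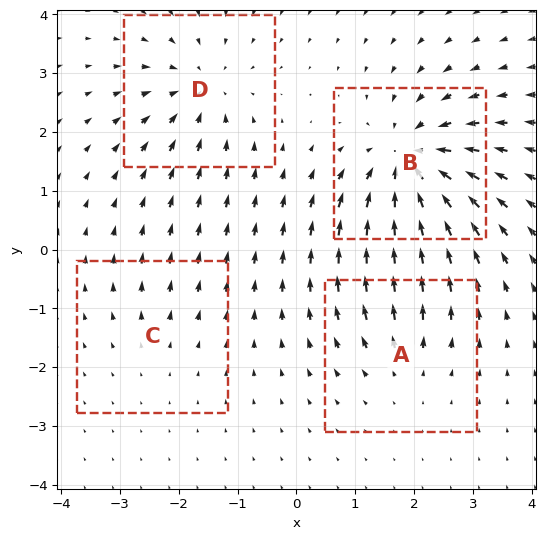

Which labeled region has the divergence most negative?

Divergence at each region's feature centre — A: about +3, B: about -8, C: about +2, D: about -5. Region B is most negative.

B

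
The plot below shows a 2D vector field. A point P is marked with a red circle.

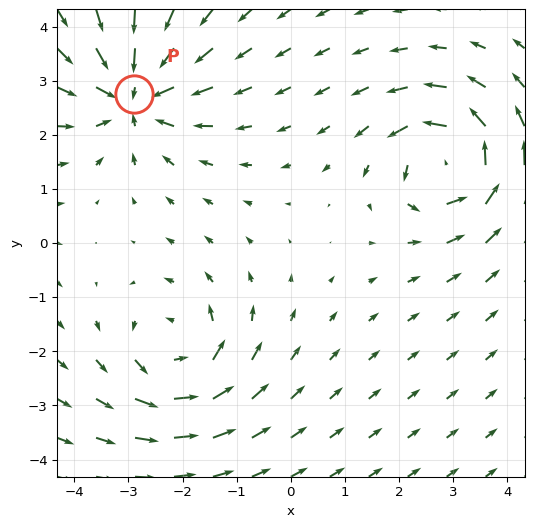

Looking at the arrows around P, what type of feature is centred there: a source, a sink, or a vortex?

sink

At P (-2.9, 2.8) the arrows converge inward. Divergence about -4, curl ≈0 — negative divergence with near-zero curl is a sink.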